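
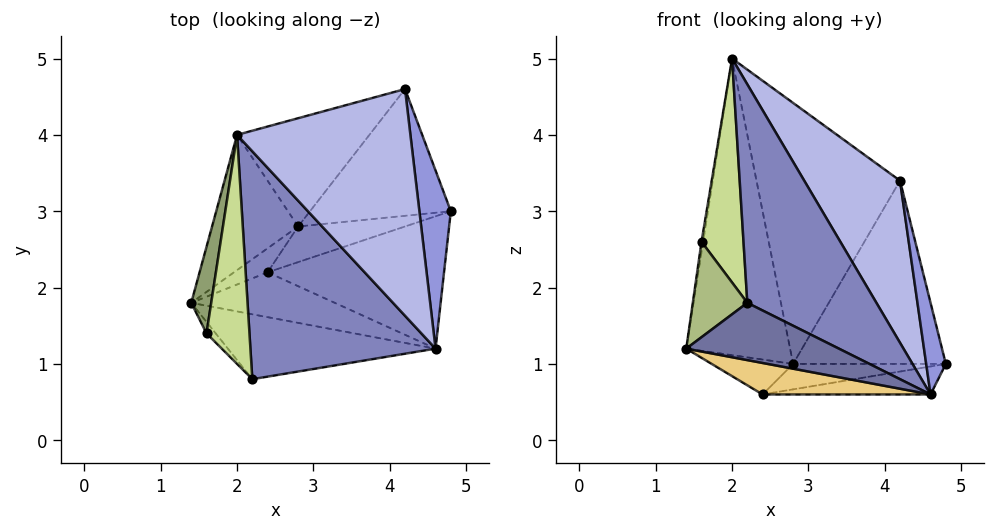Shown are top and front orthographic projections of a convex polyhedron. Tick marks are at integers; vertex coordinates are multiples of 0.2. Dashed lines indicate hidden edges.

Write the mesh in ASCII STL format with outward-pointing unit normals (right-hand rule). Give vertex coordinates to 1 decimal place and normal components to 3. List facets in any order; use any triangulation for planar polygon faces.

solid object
 facet normal -0.256 -0.640 -0.725
  outer loop
   vertex 4.6 1.2 0.6
   vertex 2.2 0.8 1.8
   vertex 1.4 1.8 1.2
  endloop
 endfacet
 facet normal 0.430 -0.625 0.652
  outer loop
   vertex 4.6 1.2 0.6
   vertex 2.0 4.0 5.0
   vertex 2.2 0.8 1.8
  endloop
 endfacet
 facet normal 0.919 -0.180 0.350
  outer loop
   vertex 4.2 4.6 3.4
   vertex 4.6 1.2 0.6
   vertex 4.8 3.0 1.0
  endloop
 endfacet
 facet normal 0.600 -0.465 0.651
  outer loop
   vertex 4.2 4.6 3.4
   vertex 2.0 4.0 5.0
   vertex 4.6 1.2 0.6
  endloop
 endfacet
 facet normal -0.989 0.017 0.146
  outer loop
   vertex 1.6 1.4 2.6
   vertex 2.0 4.0 5.0
   vertex 1.4 1.8 1.2
  endloop
 endfacet
 facet normal -0.755 -0.651 -0.078
  outer loop
   vertex 1.6 1.4 2.6
   vertex 1.4 1.8 1.2
   vertex 2.2 0.8 1.8
  endloop
 endfacet
 facet normal 0.246 -0.678 0.693
  outer loop
   vertex 1.6 1.4 2.6
   vertex 2.2 0.8 1.8
   vertex 2.0 4.0 5.0
  endloop
 endfacet
 facet normal -0.578 0.742 -0.338
  outer loop
   vertex 2.8 2.8 1.0
   vertex 1.4 1.8 1.2
   vertex 2.0 4.0 5.0
  endloop
 endfacet
 facet normal -0.469 0.816 -0.339
  outer loop
   vertex 2.8 2.8 1.0
   vertex 2.0 4.0 5.0
   vertex 4.2 4.6 3.4
  endloop
 endfacet
 facet normal -0.082 0.820 -0.567
  outer loop
   vertex 2.8 2.8 1.0
   vertex 4.2 4.6 3.4
   vertex 4.8 3.0 1.0
  endloop
 endfacet
 facet normal -0.253 -0.556 -0.792
  outer loop
   vertex 2.4 2.2 0.6
   vertex 4.6 1.2 0.6
   vertex 1.4 1.8 1.2
  endloop
 endfacet
 facet normal -0.556 0.685 -0.471
  outer loop
   vertex 2.4 2.2 0.6
   vertex 1.4 1.8 1.2
   vertex 2.8 2.8 1.0
  endloop
 endfacet
 facet normal 0.094 0.206 -0.974
  outer loop
   vertex 2.4 2.2 0.6
   vertex 4.8 3.0 1.0
   vertex 4.6 1.2 0.6
  endloop
 endfacet
 facet normal -0.058 0.580 -0.812
  outer loop
   vertex 2.4 2.2 0.6
   vertex 2.8 2.8 1.0
   vertex 4.8 3.0 1.0
  endloop
 endfacet
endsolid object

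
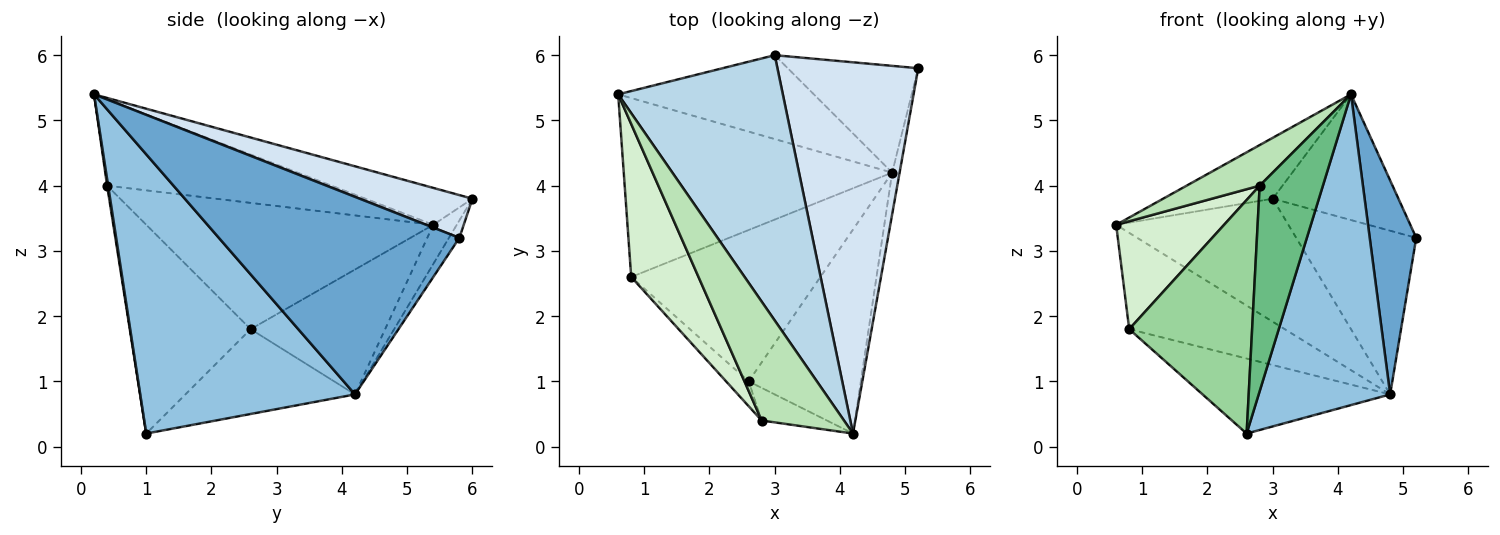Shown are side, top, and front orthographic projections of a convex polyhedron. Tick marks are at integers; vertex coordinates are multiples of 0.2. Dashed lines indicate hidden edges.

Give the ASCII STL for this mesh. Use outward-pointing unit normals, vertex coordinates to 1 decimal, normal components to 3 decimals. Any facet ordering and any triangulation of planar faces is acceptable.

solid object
 facet normal 0.981 -0.190 -0.037
  outer loop
   vertex 4.8 4.2 0.8
   vertex 5.2 5.8 3.2
   vertex 4.2 0.2 5.4
  endloop
 endfacet
 facet normal 0.807 -0.494 -0.324
  outer loop
   vertex 4.8 4.2 0.8
   vertex 4.2 0.2 5.4
   vertex 2.6 1.0 0.2
  endloop
 endfacet
 facet normal -0.213 0.219 0.952
  outer loop
   vertex 3.0 6.0 3.8
   vertex 0.6 5.4 3.4
   vertex 4.2 0.2 5.4
  endloop
 endfacet
 facet normal 0.276 0.308 0.910
  outer loop
   vertex 3.0 6.0 3.8
   vertex 4.2 0.2 5.4
   vertex 5.2 5.8 3.2
  endloop
 endfacet
 facet normal -0.112 0.821 -0.560
  outer loop
   vertex 3.0 6.0 3.8
   vertex 4.8 4.2 0.8
   vertex 0.6 5.4 3.4
  endloop
 endfacet
 facet normal -0.073 0.835 -0.545
  outer loop
   vertex 3.0 6.0 3.8
   vertex 5.2 5.8 3.2
   vertex 4.8 4.2 0.8
  endloop
 endfacet
 facet normal -0.379 0.439 -0.815
  outer loop
   vertex 0.8 2.6 1.8
   vertex 0.6 5.4 3.4
   vertex 4.8 4.2 0.8
  endloop
 endfacet
 facet normal -0.373 0.412 -0.831
  outer loop
   vertex 0.8 2.6 1.8
   vertex 4.8 4.2 0.8
   vertex 2.6 1.0 0.2
  endloop
 endfacet
 facet normal 0.016 -0.988 -0.157
  outer loop
   vertex 2.8 0.4 4.0
   vertex 2.6 1.0 0.2
   vertex 4.2 0.2 5.4
  endloop
 endfacet
 facet normal -0.699 -0.711 -0.075
  outer loop
   vertex 2.8 0.4 4.0
   vertex 0.8 2.6 1.8
   vertex 2.6 1.0 0.2
  endloop
 endfacet
 facet normal -0.704 -0.229 0.672
  outer loop
   vertex 2.8 0.4 4.0
   vertex 4.2 0.2 5.4
   vertex 0.6 5.4 3.4
  endloop
 endfacet
 facet normal -0.838 -0.315 0.446
  outer loop
   vertex 2.8 0.4 4.0
   vertex 0.6 5.4 3.4
   vertex 0.8 2.6 1.8
  endloop
 endfacet
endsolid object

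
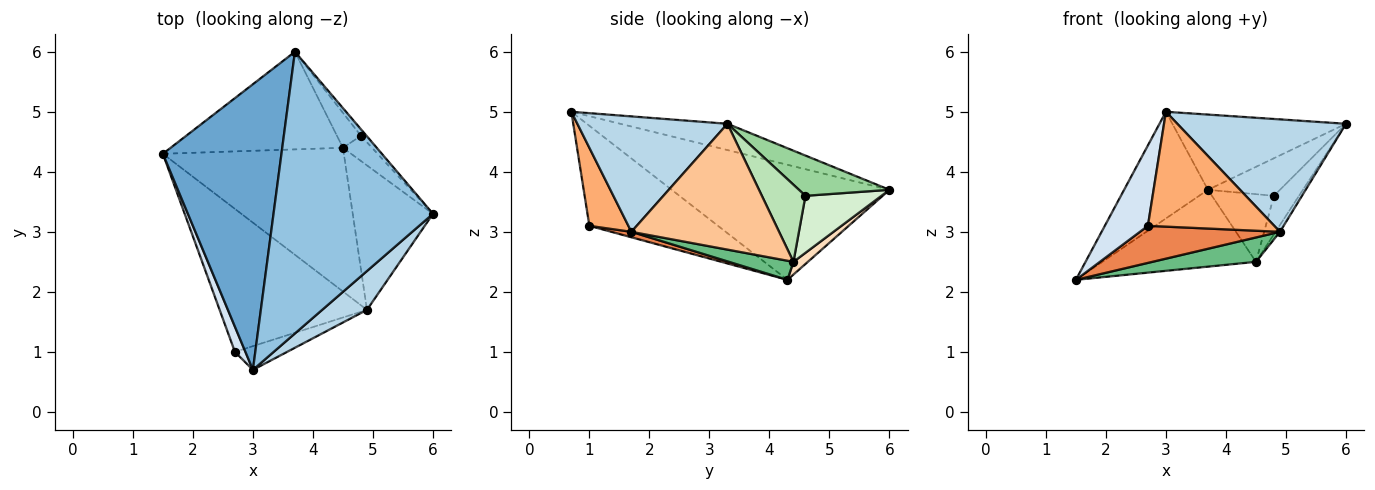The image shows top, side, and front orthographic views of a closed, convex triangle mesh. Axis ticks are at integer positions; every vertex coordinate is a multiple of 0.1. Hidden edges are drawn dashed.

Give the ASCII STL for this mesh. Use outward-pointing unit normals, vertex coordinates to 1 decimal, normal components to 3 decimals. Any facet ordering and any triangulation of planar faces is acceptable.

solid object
 facet normal -0.673 0.259 0.693
  outer loop
   vertex 3.7 6.0 3.7
   vertex 1.5 4.3 2.2
   vertex 3.0 0.7 5.0
  endloop
 endfacet
 facet normal -0.157 0.255 0.954
  outer loop
   vertex 3.7 6.0 3.7
   vertex 3.0 0.7 5.0
   vertex 6.0 3.3 4.8
  endloop
 endfacet
 facet normal 0.644 -0.723 0.250
  outer loop
   vertex 4.9 1.7 3.0
   vertex 6.0 3.3 4.8
   vertex 3.0 0.7 5.0
  endloop
 endfacet
 facet normal -0.944 -0.316 0.099
  outer loop
   vertex 2.7 1.0 3.1
   vertex 3.0 0.7 5.0
   vertex 1.5 4.3 2.2
  endloop
 endfacet
 facet normal 0.036 -0.251 -0.967
  outer loop
   vertex 2.7 1.0 3.1
   vertex 1.5 4.3 2.2
   vertex 4.9 1.7 3.0
  endloop
 endfacet
 facet normal 0.289 -0.937 -0.194
  outer loop
   vertex 2.7 1.0 3.1
   vertex 4.9 1.7 3.0
   vertex 3.0 0.7 5.0
  endloop
 endfacet
 facet normal 0.843 0.025 -0.538
  outer loop
   vertex 4.5 4.4 2.5
   vertex 6.0 3.3 4.8
   vertex 4.9 1.7 3.0
  endloop
 endfacet
 facet normal 0.058 0.617 -0.785
  outer loop
   vertex 4.5 4.4 2.5
   vertex 1.5 4.3 2.2
   vertex 3.7 6.0 3.7
  endloop
 endfacet
 facet normal 0.104 -0.166 -0.981
  outer loop
   vertex 4.5 4.4 2.5
   vertex 4.9 1.7 3.0
   vertex 1.5 4.3 2.2
  endloop
 endfacet
 facet normal 0.778 0.619 -0.107
  outer loop
   vertex 4.8 4.6 3.6
   vertex 3.7 6.0 3.7
   vertex 6.0 3.3 4.8
  endloop
 endfacet
 facet normal 0.824 0.474 -0.311
  outer loop
   vertex 4.8 4.6 3.6
   vertex 6.0 3.3 4.8
   vertex 4.5 4.4 2.5
  endloop
 endfacet
 facet normal 0.737 0.601 -0.310
  outer loop
   vertex 4.8 4.6 3.6
   vertex 4.5 4.4 2.5
   vertex 3.7 6.0 3.7
  endloop
 endfacet
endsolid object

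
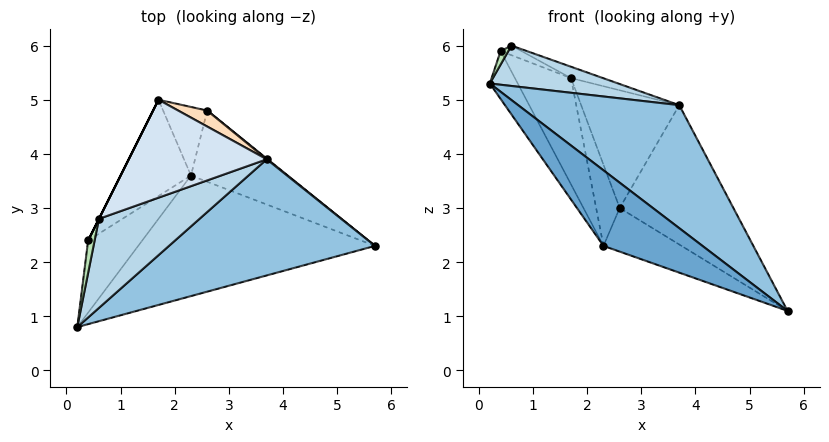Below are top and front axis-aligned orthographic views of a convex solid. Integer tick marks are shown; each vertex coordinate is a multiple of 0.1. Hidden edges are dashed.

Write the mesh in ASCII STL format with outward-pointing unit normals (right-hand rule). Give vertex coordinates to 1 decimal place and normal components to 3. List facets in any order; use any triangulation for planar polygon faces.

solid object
 facet normal -0.449 -0.475 -0.757
  outer loop
   vertex 2.3 3.6 2.3
   vertex 5.7 2.3 1.1
   vertex 0.2 0.8 5.3
  endloop
 endfacet
 facet normal 0.586 -0.589 0.556
  outer loop
   vertex 3.7 3.9 4.9
   vertex 0.2 0.8 5.3
   vertex 5.7 2.3 1.1
  endloop
 endfacet
 facet normal 0.425 -0.374 0.824
  outer loop
   vertex 3.7 3.9 4.9
   vertex 0.6 2.8 6.0
   vertex 0.2 0.8 5.3
  endloop
 endfacet
 facet normal 0.298 0.110 0.948
  outer loop
   vertex 3.7 3.9 4.9
   vertex 1.7 5.0 5.4
   vertex 0.6 2.8 6.0
  endloop
 endfacet
 facet normal -0.101 0.520 -0.848
  outer loop
   vertex 2.6 4.8 3.0
   vertex 5.7 2.3 1.1
   vertex 2.3 3.6 2.3
  endloop
 endfacet
 facet normal -0.840 0.414 -0.350
  outer loop
   vertex 2.6 4.8 3.0
   vertex 2.3 3.6 2.3
   vertex 1.7 5.0 5.4
  endloop
 endfacet
 facet normal 0.629 0.777 0.004
  outer loop
   vertex 2.6 4.8 3.0
   vertex 3.7 3.9 4.9
   vertex 5.7 2.3 1.1
  endloop
 endfacet
 facet normal 0.501 0.858 0.116
  outer loop
   vertex 2.6 4.8 3.0
   vertex 1.7 5.0 5.4
   vertex 3.7 3.9 4.9
  endloop
 endfacet
 facet normal -0.894 0.447 0.000
  outer loop
   vertex 0.4 2.4 5.9
   vertex 0.6 2.8 6.0
   vertex 1.7 5.0 5.4
  endloop
 endfacet
 facet normal -0.867 0.369 -0.335
  outer loop
   vertex 0.4 2.4 5.9
   vertex 1.7 5.0 5.4
   vertex 2.3 3.6 2.3
  endloop
 endfacet
 facet normal 0.294 -0.368 0.882
  outer loop
   vertex 0.4 2.4 5.9
   vertex 0.2 0.8 5.3
   vertex 0.6 2.8 6.0
  endloop
 endfacet
 facet normal -0.888 0.255 -0.384
  outer loop
   vertex 0.4 2.4 5.9
   vertex 2.3 3.6 2.3
   vertex 0.2 0.8 5.3
  endloop
 endfacet
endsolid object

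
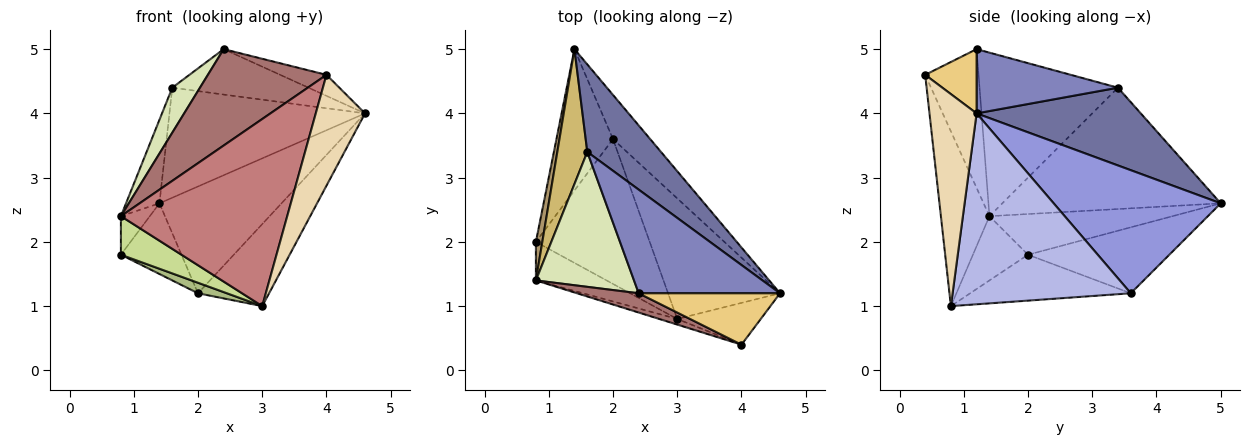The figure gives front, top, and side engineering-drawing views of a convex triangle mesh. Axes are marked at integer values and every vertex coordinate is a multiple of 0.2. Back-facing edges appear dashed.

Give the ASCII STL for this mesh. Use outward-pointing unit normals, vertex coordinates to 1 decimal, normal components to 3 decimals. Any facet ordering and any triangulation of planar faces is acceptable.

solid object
 facet normal 0.549 0.654 0.520
  outer loop
   vertex 1.6 3.4 4.4
   vertex 4.6 1.2 4.0
   vertex 1.4 5.0 2.6
  endloop
 endfacet
 facet normal 0.384 0.370 0.846
  outer loop
   vertex 1.6 3.4 4.4
   vertex 2.4 1.2 5.0
   vertex 4.6 1.2 4.0
  endloop
 endfacet
 facet normal 0.784 0.573 -0.237
  outer loop
   vertex 2.0 3.6 1.2
   vertex 1.4 5.0 2.6
   vertex 4.6 1.2 4.0
  endloop
 endfacet
 facet normal 0.816 0.325 -0.478
  outer loop
   vertex 2.0 3.6 1.2
   vertex 4.6 1.2 4.0
   vertex 3.0 0.8 1.0
  endloop
 endfacet
 facet normal -0.722 0.309 -0.619
  outer loop
   vertex 2.0 3.6 1.2
   vertex 0.8 2.0 1.8
   vertex 1.4 5.0 2.6
  endloop
 endfacet
 facet normal -0.373 -0.067 -0.925
  outer loop
   vertex 2.0 3.6 1.2
   vertex 3.0 0.8 1.0
   vertex 0.8 2.0 1.8
  endloop
 endfacet
 facet normal -0.541 -0.595 -0.595
  outer loop
   vertex 0.8 1.4 2.4
   vertex 0.8 2.0 1.8
   vertex 3.0 0.8 1.0
  endloop
 endfacet
 facet normal -0.845 -0.169 0.507
  outer loop
   vertex 0.8 1.4 2.4
   vertex 2.4 1.2 5.0
   vertex 1.6 3.4 4.4
  endloop
 endfacet
 facet normal -0.976 0.154 0.154
  outer loop
   vertex 0.8 1.4 2.4
   vertex 1.4 5.0 2.6
   vertex 0.8 2.0 1.8
  endloop
 endfacet
 facet normal -0.960 0.147 0.237
  outer loop
   vertex 0.8 1.4 2.4
   vertex 1.6 3.4 4.4
   vertex 1.4 5.0 2.6
  endloop
 endfacet
 facet normal 0.388 0.349 0.853
  outer loop
   vertex 4.0 0.4 4.6
   vertex 4.6 1.2 4.0
   vertex 2.4 1.2 5.0
  endloop
 endfacet
 facet normal 0.667 -0.697 -0.263
  outer loop
   vertex 4.0 0.4 4.6
   vertex 3.0 0.8 1.0
   vertex 4.6 1.2 4.0
  endloop
 endfacet
 facet normal -0.404 -0.897 0.179
  outer loop
   vertex 4.0 0.4 4.6
   vertex 2.4 1.2 5.0
   vertex 0.8 1.4 2.4
  endloop
 endfacet
 facet normal -0.280 -0.960 -0.029
  outer loop
   vertex 4.0 0.4 4.6
   vertex 0.8 1.4 2.4
   vertex 3.0 0.8 1.0
  endloop
 endfacet
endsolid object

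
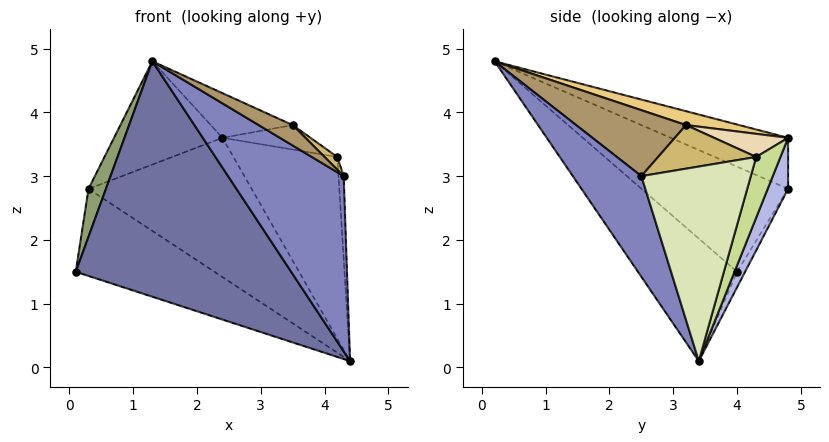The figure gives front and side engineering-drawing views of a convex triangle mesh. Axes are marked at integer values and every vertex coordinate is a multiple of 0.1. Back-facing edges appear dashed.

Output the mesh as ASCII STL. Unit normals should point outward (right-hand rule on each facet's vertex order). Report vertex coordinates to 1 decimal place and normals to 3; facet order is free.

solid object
 facet normal -0.312 -0.677 -0.667
  outer loop
   vertex 1.3 0.2 4.8
   vertex 0.1 4.0 1.5
   vertex 4.4 3.4 0.1
  endloop
 endfacet
 facet normal 0.495 -0.835 -0.242
  outer loop
   vertex 4.3 2.5 3.0
   vertex 1.3 0.2 4.8
   vertex 4.4 3.4 0.1
  endloop
 endfacet
 facet normal -0.049 0.854 -0.518
  outer loop
   vertex 0.3 4.8 2.8
   vertex 4.4 3.4 0.1
   vertex 0.1 4.0 1.5
  endloop
 endfacet
 facet normal 0.118 0.943 -0.310
  outer loop
   vertex 0.3 4.8 2.8
   vertex 2.4 4.8 3.6
   vertex 4.4 3.4 0.1
  endloop
 endfacet
 facet normal -0.969 -0.115 0.220
  outer loop
   vertex 0.3 4.8 2.8
   vertex 0.1 4.0 1.5
   vertex 1.3 0.2 4.8
  endloop
 endfacet
 facet normal -0.338 0.312 0.888
  outer loop
   vertex 0.3 4.8 2.8
   vertex 1.3 0.2 4.8
   vertex 2.4 4.8 3.6
  endloop
 endfacet
 facet normal 0.220 0.943 -0.251
  outer loop
   vertex 4.2 4.3 3.3
   vertex 4.4 3.4 0.1
   vertex 2.4 4.8 3.6
  endloop
 endfacet
 facet normal 0.998 0.047 0.049
  outer loop
   vertex 4.2 4.3 3.3
   vertex 4.3 2.5 3.0
   vertex 4.4 3.4 0.1
  endloop
 endfacet
 facet normal 0.607 -0.188 0.772
  outer loop
   vertex 3.5 3.2 3.8
   vertex 1.3 0.2 4.8
   vertex 4.3 2.5 3.0
  endloop
 endfacet
 facet normal 0.666 -0.087 0.741
  outer loop
   vertex 3.5 3.2 3.8
   vertex 4.3 2.5 3.0
   vertex 4.2 4.3 3.3
  endloop
 endfacet
 facet normal 0.142 0.218 0.966
  outer loop
   vertex 3.5 3.2 3.8
   vertex 2.4 4.8 3.6
   vertex 1.3 0.2 4.8
  endloop
 endfacet
 facet normal 0.232 0.276 0.933
  outer loop
   vertex 3.5 3.2 3.8
   vertex 4.2 4.3 3.3
   vertex 2.4 4.8 3.6
  endloop
 endfacet
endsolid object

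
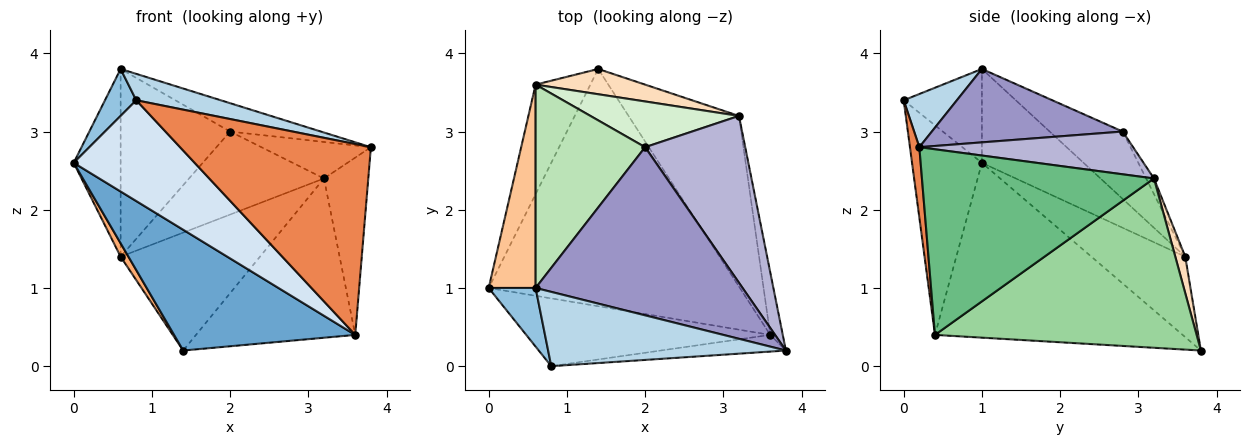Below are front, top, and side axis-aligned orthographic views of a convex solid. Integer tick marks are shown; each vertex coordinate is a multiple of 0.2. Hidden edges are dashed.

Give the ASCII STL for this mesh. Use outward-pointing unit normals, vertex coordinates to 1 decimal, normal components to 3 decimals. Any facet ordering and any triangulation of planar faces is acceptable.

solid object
 facet normal -0.527 -0.386 -0.757
  outer loop
   vertex 3.6 0.4 0.4
   vertex 0.0 1.0 2.6
   vertex 1.4 3.8 0.2
  endloop
 endfacet
 facet normal -0.842 -0.337 0.421
  outer loop
   vertex 0.8 0.0 3.4
   vertex 0.6 1.0 3.8
   vertex 0.0 1.0 2.6
  endloop
 endfacet
 facet normal 0.206 -0.328 0.922
  outer loop
   vertex 0.8 0.0 3.4
   vertex 3.8 0.2 2.8
   vertex 0.6 1.0 3.8
  endloop
 endfacet
 facet normal -0.432 -0.748 -0.503
  outer loop
   vertex 0.8 0.0 3.4
   vertex 0.0 1.0 2.6
   vertex 3.6 0.4 0.4
  endloop
 endfacet
 facet normal 0.049 -0.995 -0.087
  outer loop
   vertex 0.8 0.0 3.4
   vertex 3.6 0.4 0.4
   vertex 3.8 0.2 2.8
  endloop
 endfacet
 facet normal -0.825 -0.069 -0.561
  outer loop
   vertex 0.6 3.6 1.4
   vertex 1.4 3.8 0.2
   vertex 0.0 1.0 2.6
  endloop
 endfacet
 facet normal -0.827 0.382 0.413
  outer loop
   vertex 0.6 3.6 1.4
   vertex 0.0 1.0 2.6
   vertex 0.6 1.0 3.8
  endloop
 endfacet
 facet normal 0.070 0.975 0.209
  outer loop
   vertex 3.2 3.2 2.4
   vertex 1.4 3.8 0.2
   vertex 0.6 3.6 1.4
  endloop
 endfacet
 facet normal 0.980 0.187 -0.066
  outer loop
   vertex 3.2 3.2 2.4
   vertex 3.8 0.2 2.8
   vertex 3.6 0.4 0.4
  endloop
 endfacet
 facet normal 0.746 0.454 -0.487
  outer loop
   vertex 3.2 3.2 2.4
   vertex 3.6 0.4 0.4
   vertex 1.4 3.8 0.2
  endloop
 endfacet
 facet normal -0.412 0.618 0.670
  outer loop
   vertex 2.0 2.8 3.0
   vertex 0.6 3.6 1.4
   vertex 0.6 1.0 3.8
  endloop
 endfacet
 facet normal -0.051 0.875 0.482
  outer loop
   vertex 2.0 2.8 3.0
   vertex 3.2 3.2 2.4
   vertex 0.6 3.6 1.4
  endloop
 endfacet
 facet normal 0.330 0.157 0.931
  outer loop
   vertex 2.0 2.8 3.0
   vertex 0.6 1.0 3.8
   vertex 3.8 0.2 2.8
  endloop
 endfacet
 facet normal 0.385 0.197 0.902
  outer loop
   vertex 2.0 2.8 3.0
   vertex 3.8 0.2 2.8
   vertex 3.2 3.2 2.4
  endloop
 endfacet
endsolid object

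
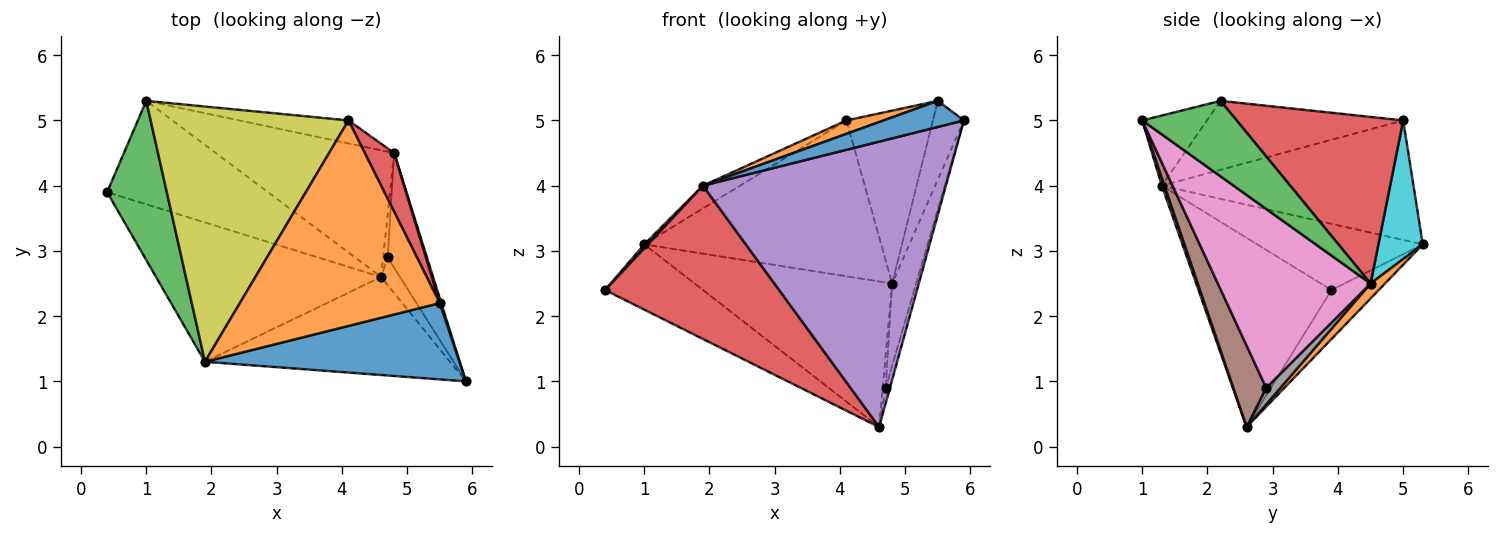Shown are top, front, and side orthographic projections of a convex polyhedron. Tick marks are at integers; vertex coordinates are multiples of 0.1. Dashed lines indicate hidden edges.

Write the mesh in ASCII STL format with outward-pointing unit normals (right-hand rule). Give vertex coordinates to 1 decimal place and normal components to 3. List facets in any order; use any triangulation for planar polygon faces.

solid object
 facet normal -0.250 0.517 -0.819
  outer loop
   vertex 4.6 2.6 0.3
   vertex 0.4 3.9 2.4
   vertex 1.0 5.3 3.1
  endloop
 endfacet
 facet normal 0.055 0.753 -0.655
  outer loop
   vertex 4.8 4.5 2.5
   vertex 4.6 2.6 0.3
   vertex 1.0 5.3 3.1
  endloop
 endfacet
 facet normal -0.743 -0.016 0.669
  outer loop
   vertex 1.9 1.3 4.0
   vertex 1.0 5.3 3.1
   vertex 0.4 3.9 2.4
  endloop
 endfacet
 facet normal -0.492 -0.644 -0.585
  outer loop
   vertex 1.9 1.3 4.0
   vertex 0.4 3.9 2.4
   vertex 4.6 2.6 0.3
  endloop
 endfacet
 facet normal 0.010 -0.946 -0.325
  outer loop
   vertex 1.9 1.3 4.0
   vertex 4.6 2.6 0.3
   vertex 5.9 1.0 5.0
  endloop
 endfacet
 facet normal 0.966 0.126 -0.224
  outer loop
   vertex 4.7 2.9 0.9
   vertex 5.9 1.0 5.0
   vertex 4.6 2.6 0.3
  endloop
 endfacet
 facet normal 0.965 0.152 -0.212
  outer loop
   vertex 4.7 2.9 0.9
   vertex 4.8 4.5 2.5
   vertex 5.9 1.0 5.0
  endloop
 endfacet
 facet normal 0.946 0.197 -0.256
  outer loop
   vertex 4.7 2.9 0.9
   vertex 4.6 2.6 0.3
   vertex 4.8 4.5 2.5
  endloop
 endfacet
 facet normal -0.516 0.076 0.853
  outer loop
   vertex 4.1 5.0 5.0
   vertex 1.0 5.3 3.1
   vertex 1.9 1.3 4.0
  endloop
 endfacet
 facet normal 0.182 0.973 -0.144
  outer loop
   vertex 4.1 5.0 5.0
   vertex 4.8 4.5 2.5
   vertex 1.0 5.3 3.1
  endloop
 endfacet
 facet normal -0.252 -0.313 0.916
  outer loop
   vertex 5.5 2.2 5.3
   vertex 1.9 1.3 4.0
   vertex 5.9 1.0 5.0
  endloop
 endfacet
 facet normal -0.325 -0.062 0.944
  outer loop
   vertex 5.5 2.2 5.3
   vertex 4.1 5.0 5.0
   vertex 1.9 1.3 4.0
  endloop
 endfacet
 facet normal 0.950 0.312 0.019
  outer loop
   vertex 5.5 2.2 5.3
   vertex 5.9 1.0 5.0
   vertex 4.8 4.5 2.5
  endloop
 endfacet
 facet normal 0.877 0.455 0.155
  outer loop
   vertex 5.5 2.2 5.3
   vertex 4.8 4.5 2.5
   vertex 4.1 5.0 5.0
  endloop
 endfacet
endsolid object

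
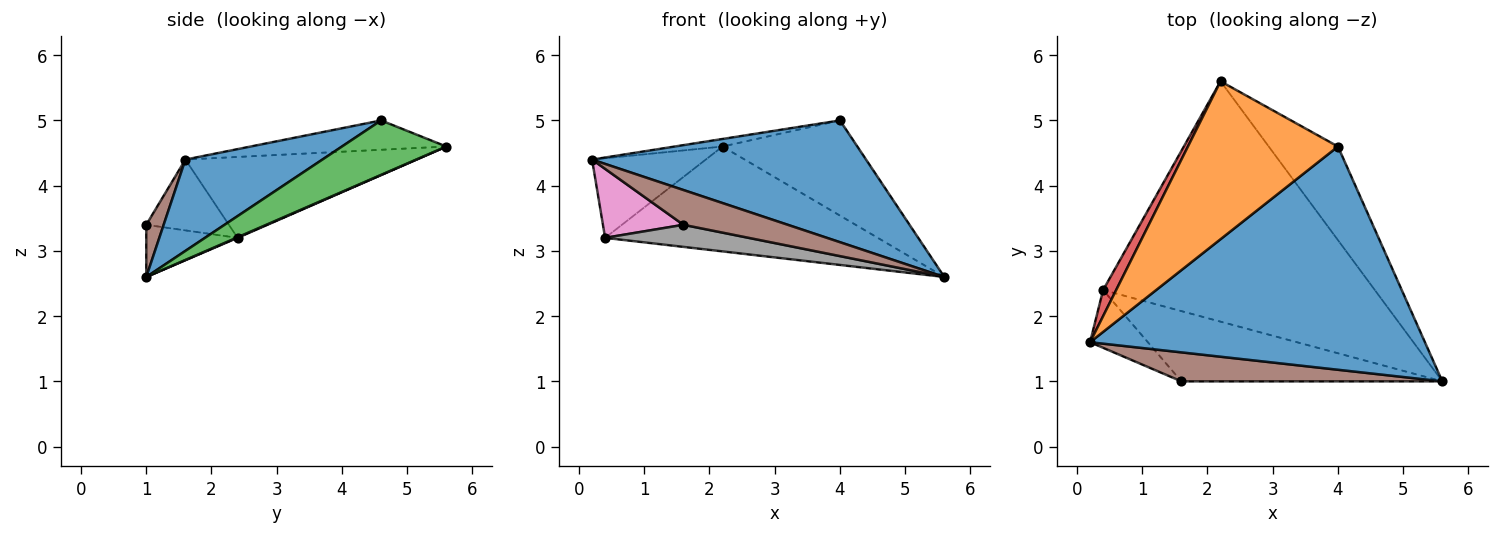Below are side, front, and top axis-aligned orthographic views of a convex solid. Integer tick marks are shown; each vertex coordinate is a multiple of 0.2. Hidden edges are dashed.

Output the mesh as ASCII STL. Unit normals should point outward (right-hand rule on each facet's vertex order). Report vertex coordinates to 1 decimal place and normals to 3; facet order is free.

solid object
 facet normal 0.233 -0.466 0.854
  outer loop
   vertex 4.0 4.6 5.0
   vertex 0.2 1.6 4.4
   vertex 5.6 1.0 2.6
  endloop
 endfacet
 facet normal -0.192 0.047 0.980
  outer loop
   vertex 4.0 4.6 5.0
   vertex 2.2 5.6 4.6
   vertex 0.2 1.6 4.4
  endloop
 endfacet
 facet normal 0.483 0.624 -0.614
  outer loop
   vertex 4.0 4.6 5.0
   vertex 5.6 1.0 2.6
   vertex 2.2 5.6 4.6
  endloop
 endfacet
 facet normal -0.888 0.437 0.143
  outer loop
   vertex 0.4 2.4 3.2
   vertex 0.2 1.6 4.4
   vertex 2.2 5.6 4.6
  endloop
 endfacet
 facet normal 0.002 0.400 -0.917
  outer loop
   vertex 0.4 2.4 3.2
   vertex 2.2 5.6 4.6
   vertex 5.6 1.0 2.6
  endloop
 endfacet
 facet normal 0.127 -0.762 0.635
  outer loop
   vertex 1.6 1.0 3.4
   vertex 5.6 1.0 2.6
   vertex 0.2 1.6 4.4
  endloop
 endfacet
 facet normal -0.619 -0.602 -0.505
  outer loop
   vertex 1.6 1.0 3.4
   vertex 0.2 1.6 4.4
   vertex 0.4 2.4 3.2
  endloop
 endfacet
 facet normal -0.187 -0.295 -0.937
  outer loop
   vertex 1.6 1.0 3.4
   vertex 0.4 2.4 3.2
   vertex 5.6 1.0 2.6
  endloop
 endfacet
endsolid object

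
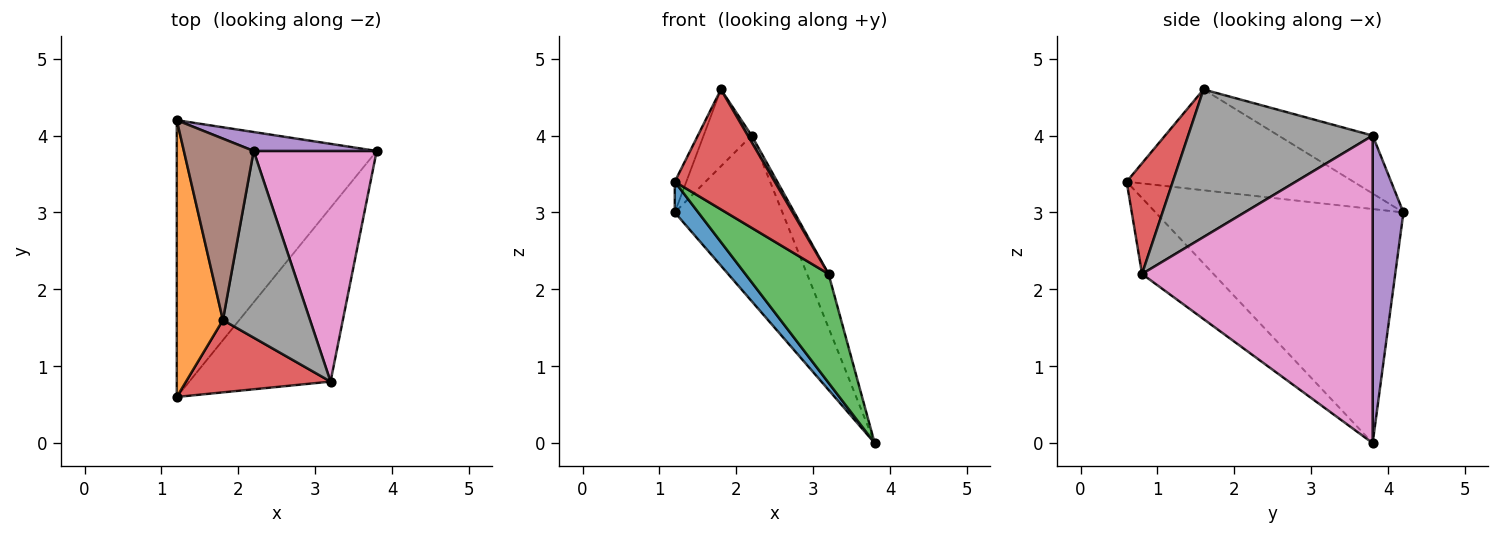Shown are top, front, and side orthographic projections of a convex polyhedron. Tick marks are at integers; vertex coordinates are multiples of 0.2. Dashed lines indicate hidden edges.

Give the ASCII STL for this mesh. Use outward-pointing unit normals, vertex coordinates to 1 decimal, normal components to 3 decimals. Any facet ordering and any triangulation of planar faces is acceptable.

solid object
 facet normal -0.758 -0.072 -0.648
  outer loop
   vertex 1.2 0.6 3.4
   vertex 1.2 4.2 3.0
   vertex 3.8 3.8 0.0
  endloop
 endfacet
 facet normal -0.908 0.046 0.416
  outer loop
   vertex 1.8 1.6 4.6
   vertex 1.2 4.2 3.0
   vertex 1.2 0.6 3.4
  endloop
 endfacet
 facet normal -0.415 -0.483 -0.771
  outer loop
   vertex 3.2 0.8 2.2
   vertex 1.2 0.6 3.4
   vertex 3.8 3.8 0.0
  endloop
 endfacet
 facet normal 0.368 -0.797 0.480
  outer loop
   vertex 3.2 0.8 2.2
   vertex 1.8 1.6 4.6
   vertex 1.2 0.6 3.4
  endloop
 endfacet
 facet normal 0.273 0.956 0.109
  outer loop
   vertex 2.2 3.8 4.0
   vertex 3.8 3.8 0.0
   vertex 1.2 4.2 3.0
  endloop
 endfacet
 facet normal -0.607 0.310 0.731
  outer loop
   vertex 2.2 3.8 4.0
   vertex 1.2 4.2 3.0
   vertex 1.8 1.6 4.6
  endloop
 endfacet
 facet normal 0.925 0.086 0.370
  outer loop
   vertex 2.2 3.8 4.0
   vertex 3.2 0.8 2.2
   vertex 3.8 3.8 0.0
  endloop
 endfacet
 facet normal 0.861 -0.018 0.508
  outer loop
   vertex 2.2 3.8 4.0
   vertex 1.8 1.6 4.6
   vertex 3.2 0.8 2.2
  endloop
 endfacet
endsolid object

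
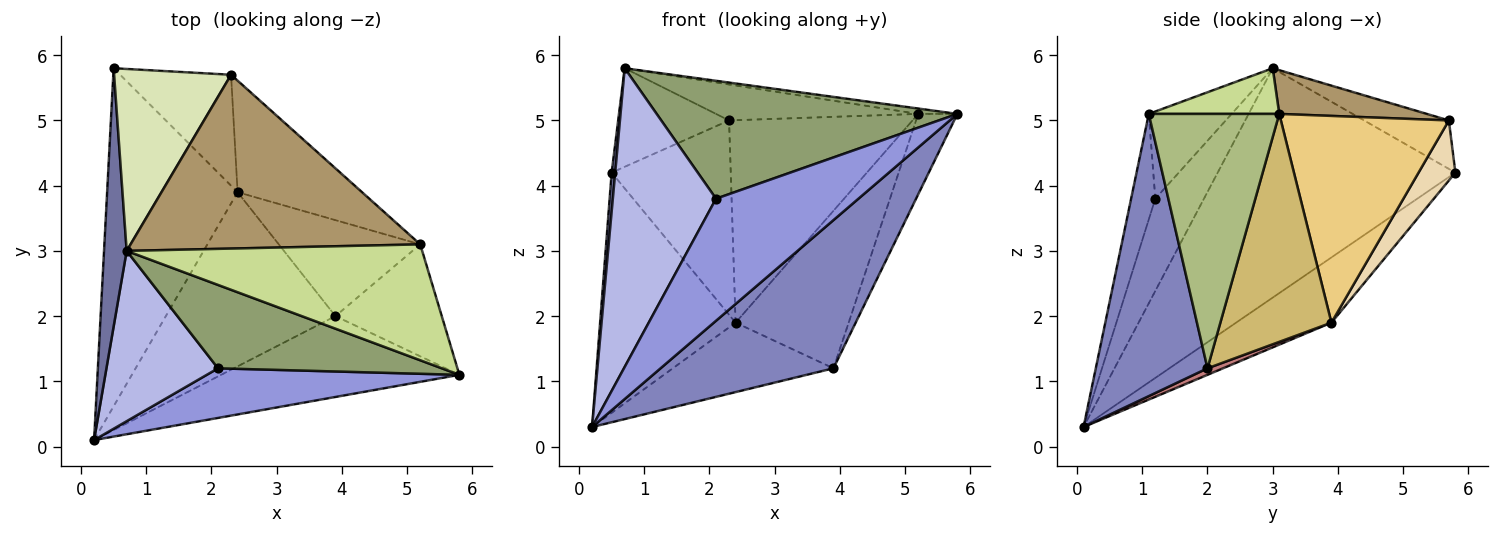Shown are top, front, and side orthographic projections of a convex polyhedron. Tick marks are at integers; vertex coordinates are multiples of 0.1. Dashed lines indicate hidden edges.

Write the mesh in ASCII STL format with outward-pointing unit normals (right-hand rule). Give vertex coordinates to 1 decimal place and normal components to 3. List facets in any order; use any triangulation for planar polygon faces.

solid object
 facet normal -0.995 -0.015 0.098
  outer loop
   vertex 0.7 3.0 5.8
   vertex 0.5 5.8 4.2
   vertex 0.2 0.1 0.3
  endloop
 endfacet
 facet normal 0.493 -0.764 -0.417
  outer loop
   vertex 3.9 2.0 1.2
   vertex 5.8 1.1 5.1
   vertex 0.2 0.1 0.3
  endloop
 endfacet
 facet normal -0.155 -0.915 0.372
  outer loop
   vertex 2.1 1.2 3.8
   vertex 0.2 0.1 0.3
   vertex 5.8 1.1 5.1
  endloop
 endfacet
 facet normal -0.379 -0.804 0.458
  outer loop
   vertex 2.1 1.2 3.8
   vertex 0.7 3.0 5.8
   vertex 0.2 0.1 0.3
  endloop
 endfacet
 facet normal -0.219 -0.797 0.563
  outer loop
   vertex 2.1 1.2 3.8
   vertex 5.8 1.1 5.1
   vertex 0.7 3.0 5.8
  endloop
 endfacet
 facet normal 0.889 0.267 -0.372
  outer loop
   vertex 5.2 3.1 5.1
   vertex 5.8 1.1 5.1
   vertex 3.9 2.0 1.2
  endloop
 endfacet
 facet normal 0.153 0.046 0.987
  outer loop
   vertex 5.2 3.1 5.1
   vertex 0.7 3.0 5.8
   vertex 5.8 1.1 5.1
  endloop
 endfacet
 facet normal -0.342 0.448 0.826
  outer loop
   vertex 2.3 5.7 5.0
   vertex 0.5 5.8 4.2
   vertex 0.7 3.0 5.8
  endloop
 endfacet
 facet normal 0.146 0.200 0.969
  outer loop
   vertex 2.3 5.7 5.0
   vertex 0.7 3.0 5.8
   vertex 5.2 3.1 5.1
  endloop
 endfacet
 facet normal 0.643 0.654 -0.399
  outer loop
   vertex 2.4 3.9 1.9
   vertex 5.2 3.1 5.1
   vertex 3.9 2.0 1.2
  endloop
 endfacet
 facet normal 0.626 0.683 -0.377
  outer loop
   vertex 2.4 3.9 1.9
   vertex 2.3 5.7 5.0
   vertex 5.2 3.1 5.1
  endloop
 endfacet
 facet normal 0.259 0.839 -0.479
  outer loop
   vertex 2.4 3.9 1.9
   vertex 0.5 5.8 4.2
   vertex 2.3 5.7 5.0
  endloop
 endfacet
 facet normal -0.377 0.536 -0.755
  outer loop
   vertex 2.4 3.9 1.9
   vertex 0.2 0.1 0.3
   vertex 0.5 5.8 4.2
  endloop
 endfacet
 facet normal 0.036 0.370 -0.928
  outer loop
   vertex 2.4 3.9 1.9
   vertex 3.9 2.0 1.2
   vertex 0.2 0.1 0.3
  endloop
 endfacet
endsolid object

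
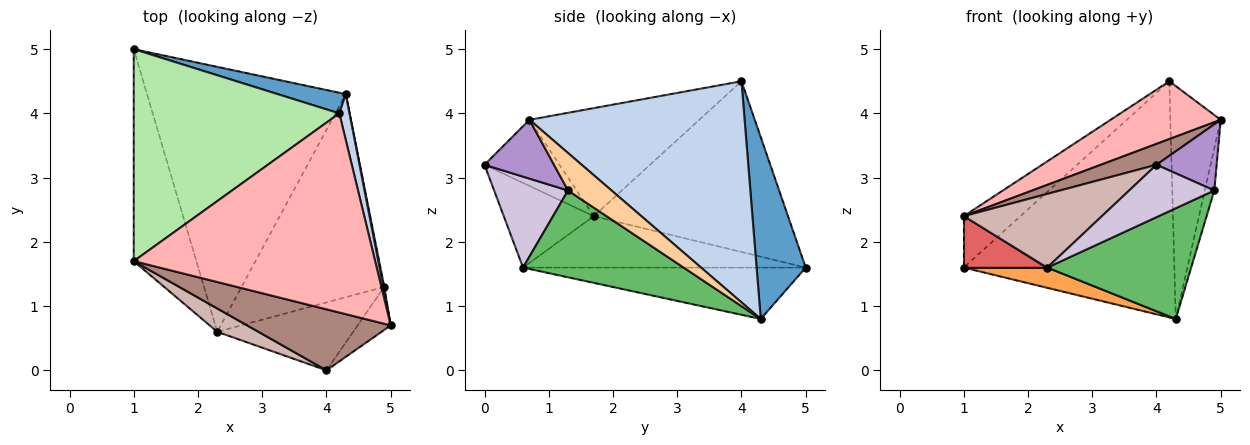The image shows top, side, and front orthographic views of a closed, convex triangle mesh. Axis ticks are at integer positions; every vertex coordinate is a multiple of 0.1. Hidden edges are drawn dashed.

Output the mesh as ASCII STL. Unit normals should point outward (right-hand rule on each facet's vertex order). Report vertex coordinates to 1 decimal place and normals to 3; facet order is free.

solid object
 facet normal 0.226 0.970 0.085
  outer loop
   vertex 4.2 4.0 4.5
   vertex 4.3 4.3 0.8
   vertex 1.0 5.0 1.6
  endloop
 endfacet
 facet normal 0.973 0.228 0.045
  outer loop
   vertex 4.2 4.0 4.5
   vertex 5.0 0.7 3.9
   vertex 4.3 4.3 0.8
  endloop
 endfacet
 facet normal -0.250 -0.074 -0.966
  outer loop
   vertex 2.3 0.6 1.6
   vertex 1.0 5.0 1.6
   vertex 4.3 4.3 0.8
  endloop
 endfacet
 facet normal 0.976 0.214 0.028
  outer loop
   vertex 4.9 1.3 2.8
   vertex 4.3 4.3 0.8
   vertex 5.0 0.7 3.9
  endloop
 endfacet
 facet normal 0.471 -0.422 -0.775
  outer loop
   vertex 4.9 1.3 2.8
   vertex 2.3 0.6 1.6
   vertex 4.3 4.3 0.8
  endloop
 endfacet
 facet normal -0.628 0.183 0.756
  outer loop
   vertex 1.0 1.7 2.4
   vertex 4.2 4.0 4.5
   vertex 1.0 5.0 1.6
  endloop
 endfacet
 facet normal -0.623 -0.184 -0.760
  outer loop
   vertex 1.0 1.7 2.4
   vertex 1.0 5.0 1.6
   vertex 2.3 0.6 1.6
  endloop
 endfacet
 facet normal -0.395 -0.256 0.882
  outer loop
   vertex 1.0 1.7 2.4
   vertex 5.0 0.7 3.9
   vertex 4.2 4.0 4.5
  endloop
 endfacet
 facet normal 0.696 -0.602 -0.392
  outer loop
   vertex 4.0 0.0 3.2
   vertex 4.9 1.3 2.8
   vertex 5.0 0.7 3.9
  endloop
 endfacet
 facet normal 0.468 -0.539 -0.700
  outer loop
   vertex 4.0 0.0 3.2
   vertex 2.3 0.6 1.6
   vertex 4.9 1.3 2.8
  endloop
 endfacet
 facet normal -0.399 -0.297 0.867
  outer loop
   vertex 4.0 0.0 3.2
   vertex 5.0 0.7 3.9
   vertex 1.0 1.7 2.4
  endloop
 endfacet
 facet normal -0.527 -0.810 0.257
  outer loop
   vertex 4.0 0.0 3.2
   vertex 1.0 1.7 2.4
   vertex 2.3 0.6 1.6
  endloop
 endfacet
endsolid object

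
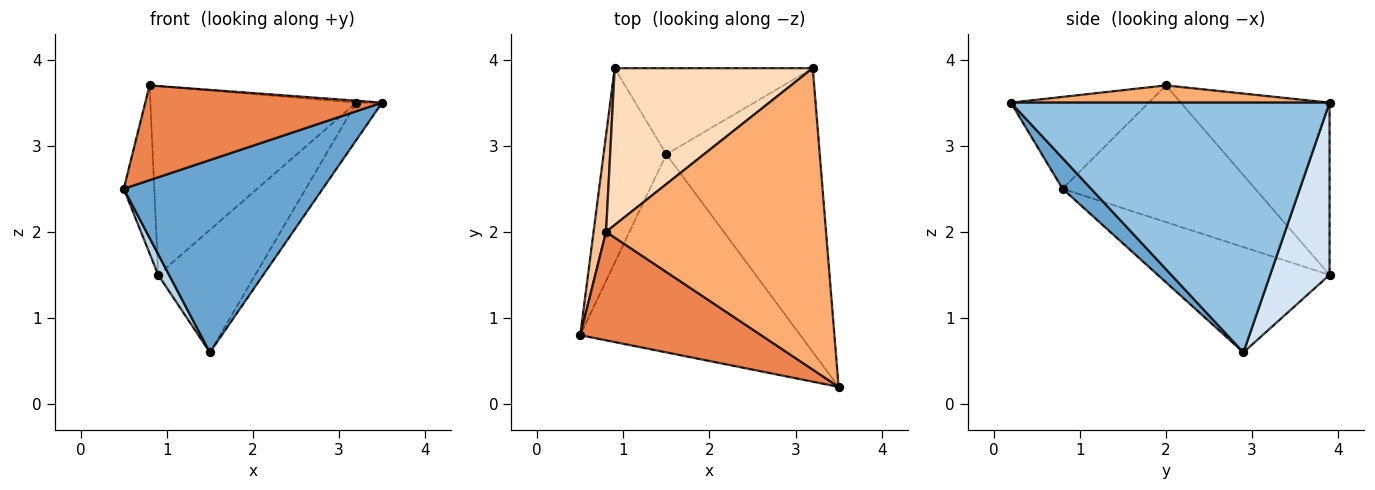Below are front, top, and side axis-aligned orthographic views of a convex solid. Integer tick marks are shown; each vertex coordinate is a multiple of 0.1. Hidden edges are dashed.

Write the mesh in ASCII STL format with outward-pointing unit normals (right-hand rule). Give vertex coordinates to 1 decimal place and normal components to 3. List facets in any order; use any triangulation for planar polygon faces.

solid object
 facet normal 0.099 -0.693 -0.714
  outer loop
   vertex 1.5 2.9 0.6
   vertex 3.5 0.2 3.5
   vertex 0.5 0.8 2.5
  endloop
 endfacet
 facet normal 0.850 0.069 -0.522
  outer loop
   vertex 1.5 2.9 0.6
   vertex 3.2 3.9 3.5
   vertex 3.5 0.2 3.5
  endloop
 endfacet
 facet normal -0.858 -0.054 -0.511
  outer loop
   vertex 0.9 3.9 1.5
   vertex 1.5 2.9 0.6
   vertex 0.5 0.8 2.5
  endloop
 endfacet
 facet normal 0.447 0.732 -0.515
  outer loop
   vertex 0.9 3.9 1.5
   vertex 3.2 3.9 3.5
   vertex 1.5 2.9 0.6
  endloop
 endfacet
 facet normal -0.357 -0.614 0.704
  outer loop
   vertex 0.8 2.0 3.7
   vertex 0.5 0.8 2.5
   vertex 3.5 0.2 3.5
  endloop
 endfacet
 facet normal 0.078 0.006 0.997
  outer loop
   vertex 0.8 2.0 3.7
   vertex 3.5 0.2 3.5
   vertex 3.2 3.9 3.5
  endloop
 endfacet
 facet normal -0.984 0.156 0.090
  outer loop
   vertex 0.8 2.0 3.7
   vertex 0.9 3.9 1.5
   vertex 0.5 0.8 2.5
  endloop
 endfacet
 facet normal -0.486 0.672 0.559
  outer loop
   vertex 0.8 2.0 3.7
   vertex 3.2 3.9 3.5
   vertex 0.9 3.9 1.5
  endloop
 endfacet
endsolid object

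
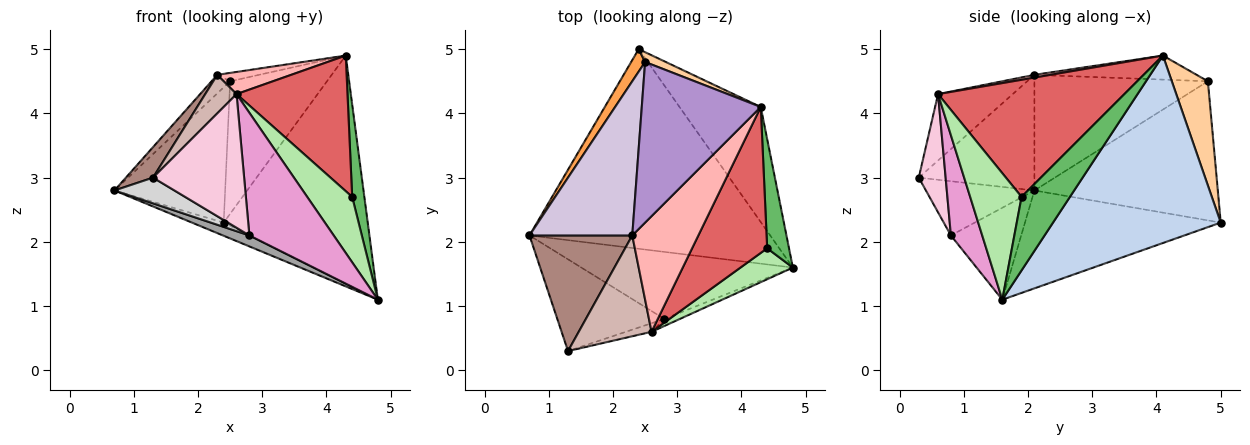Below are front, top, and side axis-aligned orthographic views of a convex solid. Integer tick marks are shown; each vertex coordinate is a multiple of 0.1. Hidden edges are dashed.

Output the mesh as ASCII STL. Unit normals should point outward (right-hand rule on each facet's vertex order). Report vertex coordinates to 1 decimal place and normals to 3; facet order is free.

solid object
 facet normal -0.376 0.061 -0.925
  outer loop
   vertex 2.4 5.0 2.3
   vertex 4.8 1.6 1.1
   vertex 0.7 2.1 2.8
  endloop
 endfacet
 facet normal 0.721 0.619 -0.312
  outer loop
   vertex 4.3 4.1 4.9
   vertex 4.8 1.6 1.1
   vertex 2.4 5.0 2.3
  endloop
 endfacet
 facet normal -0.853 0.515 0.086
  outer loop
   vertex 2.5 4.8 4.5
   vertex 2.4 5.0 2.3
   vertex 0.7 2.1 2.8
  endloop
 endfacet
 facet normal 0.348 0.935 0.069
  outer loop
   vertex 2.5 4.8 4.5
   vertex 4.3 4.1 4.9
   vertex 2.4 5.0 2.3
  endloop
 endfacet
 facet normal 0.932 -0.235 0.277
  outer loop
   vertex 4.4 1.9 2.7
   vertex 4.8 1.6 1.1
   vertex 4.3 4.1 4.9
  endloop
 endfacet
 facet normal 0.719 -0.629 0.298
  outer loop
   vertex 4.4 1.9 2.7
   vertex 2.6 0.6 4.3
   vertex 4.8 1.6 1.1
  endloop
 endfacet
 facet normal 0.753 -0.448 0.482
  outer loop
   vertex 4.4 1.9 2.7
   vertex 4.3 4.1 4.9
   vertex 2.6 0.6 4.3
  endloop
 endfacet
 facet normal 0.041 -0.188 0.981
  outer loop
   vertex 2.3 2.1 4.6
   vertex 2.6 0.6 4.3
   vertex 4.3 4.1 4.9
  endloop
 endfacet
 facet normal -0.198 0.051 0.979
  outer loop
   vertex 2.3 2.1 4.6
   vertex 4.3 4.1 4.9
   vertex 2.5 4.8 4.5
  endloop
 endfacet
 facet normal -0.745 0.080 0.662
  outer loop
   vertex 2.3 2.1 4.6
   vertex 2.5 4.8 4.5
   vertex 0.7 2.1 2.8
  endloop
 endfacet
 facet normal -0.736 -0.173 0.654
  outer loop
   vertex 2.3 2.1 4.6
   vertex 0.7 2.1 2.8
   vertex 1.3 0.3 3.0
  endloop
 endfacet
 facet normal -0.648 -0.272 0.711
  outer loop
   vertex 2.3 2.1 4.6
   vertex 1.3 0.3 3.0
   vertex 2.6 0.6 4.3
  endloop
 endfacet
 facet normal 0.348 -0.936 -0.053
  outer loop
   vertex 2.8 0.8 2.1
   vertex 4.8 1.6 1.1
   vertex 2.6 0.6 4.3
  endloop
 endfacet
 facet normal 0.282 -0.957 -0.061
  outer loop
   vertex 2.8 0.8 2.1
   vertex 2.6 0.6 4.3
   vertex 1.3 0.3 3.0
  endloop
 endfacet
 facet normal -0.394 -0.148 -0.907
  outer loop
   vertex 2.8 0.8 2.1
   vertex 0.7 2.1 2.8
   vertex 4.8 1.6 1.1
  endloop
 endfacet
 facet normal -0.438 -0.242 -0.865
  outer loop
   vertex 2.8 0.8 2.1
   vertex 1.3 0.3 3.0
   vertex 0.7 2.1 2.8
  endloop
 endfacet
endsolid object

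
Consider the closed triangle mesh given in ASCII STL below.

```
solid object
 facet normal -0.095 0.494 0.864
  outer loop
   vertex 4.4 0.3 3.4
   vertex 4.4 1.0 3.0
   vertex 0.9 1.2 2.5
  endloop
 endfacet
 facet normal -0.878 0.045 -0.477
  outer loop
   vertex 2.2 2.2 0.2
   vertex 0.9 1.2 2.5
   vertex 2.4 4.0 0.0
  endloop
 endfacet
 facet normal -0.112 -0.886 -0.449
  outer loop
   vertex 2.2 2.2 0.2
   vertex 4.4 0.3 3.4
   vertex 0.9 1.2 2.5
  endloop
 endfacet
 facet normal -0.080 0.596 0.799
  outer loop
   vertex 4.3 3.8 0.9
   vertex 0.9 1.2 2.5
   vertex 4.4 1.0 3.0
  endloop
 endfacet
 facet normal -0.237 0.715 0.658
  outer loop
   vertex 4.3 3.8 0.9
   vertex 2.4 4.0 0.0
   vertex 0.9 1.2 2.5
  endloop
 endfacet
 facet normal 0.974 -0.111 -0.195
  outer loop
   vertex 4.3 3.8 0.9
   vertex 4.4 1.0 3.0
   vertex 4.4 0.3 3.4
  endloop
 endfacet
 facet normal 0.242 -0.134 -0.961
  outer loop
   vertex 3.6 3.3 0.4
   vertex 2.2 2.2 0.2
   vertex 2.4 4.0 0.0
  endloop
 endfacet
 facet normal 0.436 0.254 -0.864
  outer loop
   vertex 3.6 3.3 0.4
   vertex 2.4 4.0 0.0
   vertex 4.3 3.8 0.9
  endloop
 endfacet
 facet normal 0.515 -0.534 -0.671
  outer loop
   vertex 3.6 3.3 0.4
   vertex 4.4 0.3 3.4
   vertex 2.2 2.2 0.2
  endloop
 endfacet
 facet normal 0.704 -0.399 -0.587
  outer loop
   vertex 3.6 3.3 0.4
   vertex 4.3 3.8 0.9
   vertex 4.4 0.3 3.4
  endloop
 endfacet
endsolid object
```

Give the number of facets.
10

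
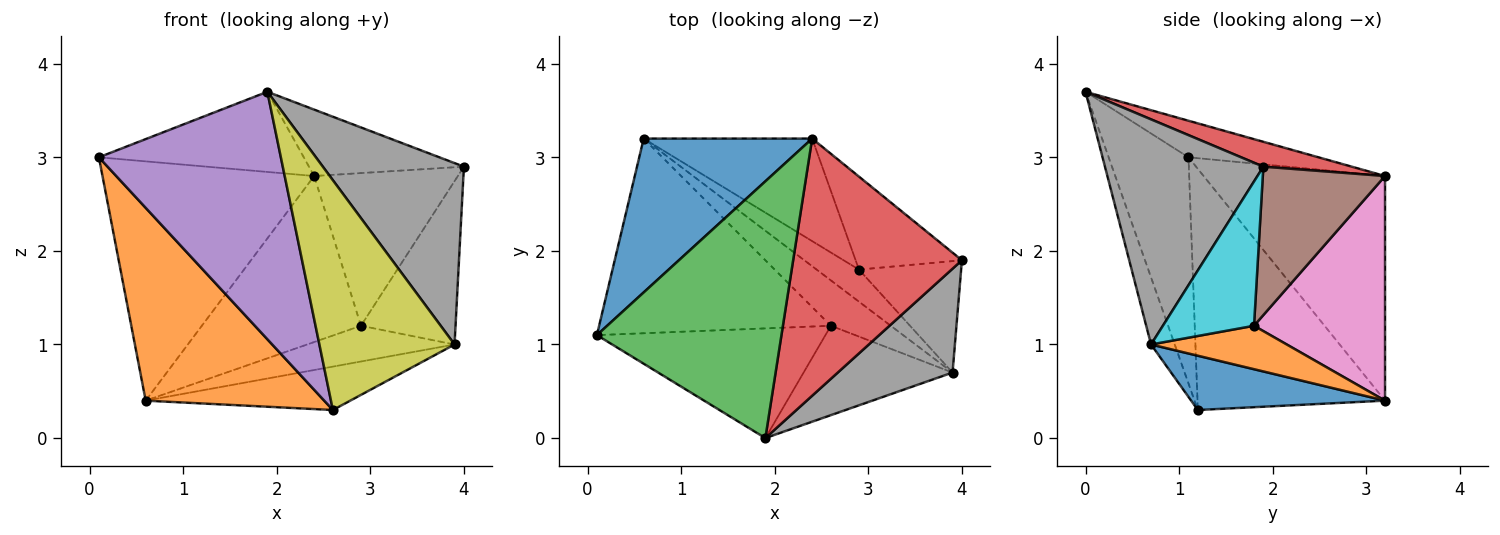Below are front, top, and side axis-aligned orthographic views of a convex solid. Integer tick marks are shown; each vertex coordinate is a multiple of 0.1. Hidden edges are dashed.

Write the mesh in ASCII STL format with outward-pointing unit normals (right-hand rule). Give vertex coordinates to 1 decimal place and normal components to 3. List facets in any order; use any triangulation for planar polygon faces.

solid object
 facet normal -0.585 0.682 0.439
  outer loop
   vertex 0.6 3.2 0.4
   vertex 0.1 1.1 3.0
   vertex 2.4 3.2 2.8
  endloop
 endfacet
 facet normal -0.594 -0.566 -0.571
  outer loop
   vertex 0.6 3.2 0.4
   vertex 2.6 1.2 0.3
   vertex 0.1 1.1 3.0
  endloop
 endfacet
 facet normal -0.186 0.293 0.938
  outer loop
   vertex 1.9 0.0 3.7
   vertex 2.4 3.2 2.8
   vertex 0.1 1.1 3.0
  endloop
 endfacet
 facet normal 0.141 0.248 0.959
  outer loop
   vertex 1.9 0.0 3.7
   vertex 4.0 1.9 2.9
   vertex 2.4 3.2 2.8
  endloop
 endfacet
 facet normal -0.372 -0.849 -0.376
  outer loop
   vertex 1.9 0.0 3.7
   vertex 0.1 1.1 3.0
   vertex 2.6 1.2 0.3
  endloop
 endfacet
 facet normal 0.588 0.691 -0.421
  outer loop
   vertex 2.9 1.8 1.2
   vertex 2.4 3.2 2.8
   vertex 4.0 1.9 2.9
  endloop
 endfacet
 facet normal 0.574 0.697 -0.430
  outer loop
   vertex 2.9 1.8 1.2
   vertex 0.6 3.2 0.4
   vertex 2.4 3.2 2.8
  endloop
 endfacet
 facet normal 0.698 -0.622 0.356
  outer loop
   vertex 3.9 0.7 1.0
   vertex 4.0 1.9 2.9
   vertex 1.9 0.0 3.7
  endloop
 endfacet
 facet normal -0.161 -0.920 -0.358
  outer loop
   vertex 3.9 0.7 1.0
   vertex 1.9 0.0 3.7
   vertex 2.6 1.2 0.3
  endloop
 endfacet
 facet normal 0.623 0.646 -0.441
  outer loop
   vertex 3.9 0.7 1.0
   vertex 2.9 1.8 1.2
   vertex 4.0 1.9 2.9
  endloop
 endfacet
 facet normal 0.548 0.578 -0.605
  outer loop
   vertex 3.9 0.7 1.0
   vertex 2.6 1.2 0.3
   vertex 0.6 3.2 0.4
  endloop
 endfacet
 facet normal 0.565 0.614 -0.551
  outer loop
   vertex 3.9 0.7 1.0
   vertex 0.6 3.2 0.4
   vertex 2.9 1.8 1.2
  endloop
 endfacet
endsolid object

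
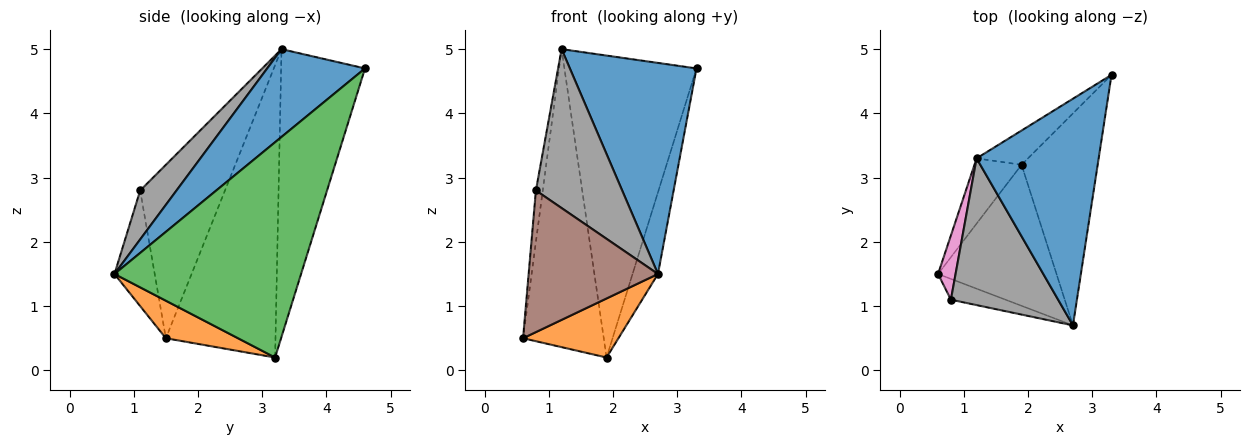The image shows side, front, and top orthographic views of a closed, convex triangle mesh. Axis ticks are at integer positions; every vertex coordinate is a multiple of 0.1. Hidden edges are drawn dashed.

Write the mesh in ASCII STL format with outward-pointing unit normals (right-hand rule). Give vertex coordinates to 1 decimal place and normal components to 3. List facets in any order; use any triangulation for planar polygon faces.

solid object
 facet normal 0.466 -0.603 0.648
  outer loop
   vertex 1.2 3.3 5.0
   vertex 2.7 0.7 1.5
   vertex 3.3 4.6 4.7
  endloop
 endfacet
 facet normal 0.280 -0.371 -0.885
  outer loop
   vertex 1.9 3.2 0.2
   vertex 2.7 0.7 1.5
   vertex 0.6 1.5 0.5
  endloop
 endfacet
 facet normal 0.935 0.127 -0.331
  outer loop
   vertex 1.9 3.2 0.2
   vertex 3.3 4.6 4.7
   vertex 2.7 0.7 1.5
  endloop
 endfacet
 facet normal -0.799 0.588 -0.129
  outer loop
   vertex 1.9 3.2 0.2
   vertex 0.6 1.5 0.5
   vertex 1.2 3.3 5.0
  endloop
 endfacet
 facet normal -0.534 0.840 -0.095
  outer loop
   vertex 1.9 3.2 0.2
   vertex 1.2 3.3 5.0
   vertex 3.3 4.6 4.7
  endloop
 endfacet
 facet normal -0.294 -0.946 -0.139
  outer loop
   vertex 0.8 1.1 2.8
   vertex 0.6 1.5 0.5
   vertex 2.7 0.7 1.5
  endloop
 endfacet
 facet normal -0.992 0.080 0.100
  outer loop
   vertex 0.8 1.1 2.8
   vertex 1.2 3.3 5.0
   vertex 0.6 1.5 0.5
  endloop
 endfacet
 facet normal 0.296 -0.702 0.648
  outer loop
   vertex 0.8 1.1 2.8
   vertex 2.7 0.7 1.5
   vertex 1.2 3.3 5.0
  endloop
 endfacet
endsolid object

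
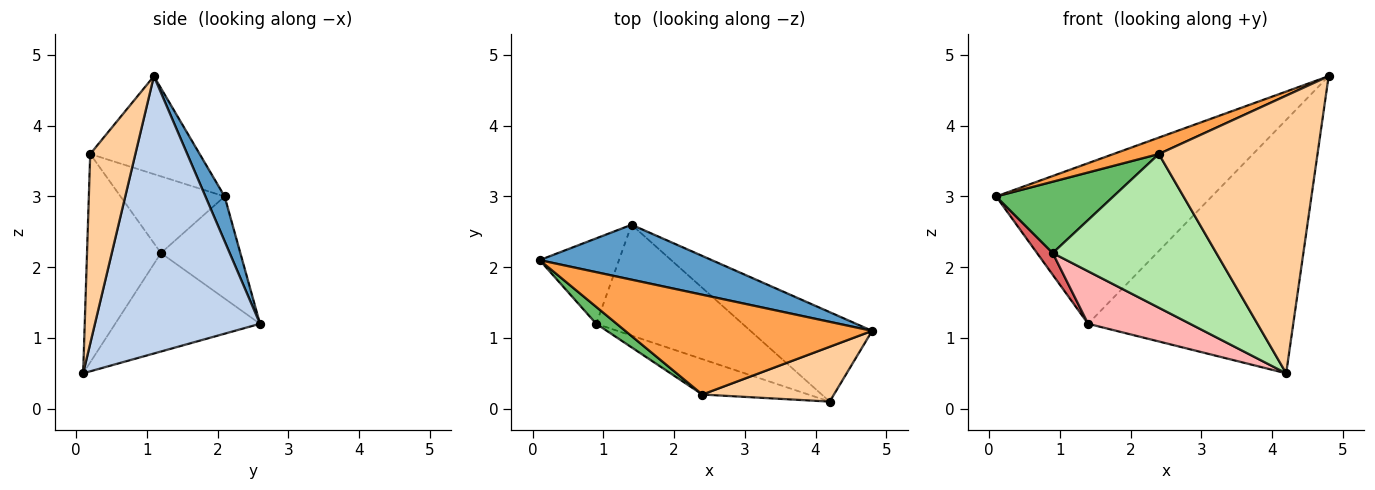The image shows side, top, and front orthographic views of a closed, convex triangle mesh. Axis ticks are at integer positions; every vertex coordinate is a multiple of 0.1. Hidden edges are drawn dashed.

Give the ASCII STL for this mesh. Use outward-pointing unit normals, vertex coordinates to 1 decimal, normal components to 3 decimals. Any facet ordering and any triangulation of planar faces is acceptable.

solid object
 facet normal 0.084 0.943 0.323
  outer loop
   vertex 1.4 2.6 1.2
   vertex 0.1 2.1 3.0
   vertex 4.8 1.1 4.7
  endloop
 endfacet
 facet normal 0.604 0.751 -0.265
  outer loop
   vertex 1.4 2.6 1.2
   vertex 4.8 1.1 4.7
   vertex 4.2 0.1 0.5
  endloop
 endfacet
 facet normal -0.364 -0.151 0.919
  outer loop
   vertex 2.4 0.2 3.6
   vertex 4.8 1.1 4.7
   vertex 0.1 2.1 3.0
  endloop
 endfacet
 facet normal 0.269 -0.945 0.187
  outer loop
   vertex 2.4 0.2 3.6
   vertex 4.2 0.1 0.5
   vertex 4.8 1.1 4.7
  endloop
 endfacet
 facet normal -0.654 -0.736 0.175
  outer loop
   vertex 0.9 1.2 2.2
   vertex 2.4 0.2 3.6
   vertex 0.1 2.1 3.0
  endloop
 endfacet
 facet normal -0.403 -0.892 -0.205
  outer loop
   vertex 0.9 1.2 2.2
   vertex 4.2 0.1 0.5
   vertex 2.4 0.2 3.6
  endloop
 endfacet
 facet normal -0.780 -0.154 -0.606
  outer loop
   vertex 0.9 1.2 2.2
   vertex 0.1 2.1 3.0
   vertex 1.4 2.6 1.2
  endloop
 endfacet
 facet normal -0.520 -0.366 -0.772
  outer loop
   vertex 0.9 1.2 2.2
   vertex 1.4 2.6 1.2
   vertex 4.2 0.1 0.5
  endloop
 endfacet
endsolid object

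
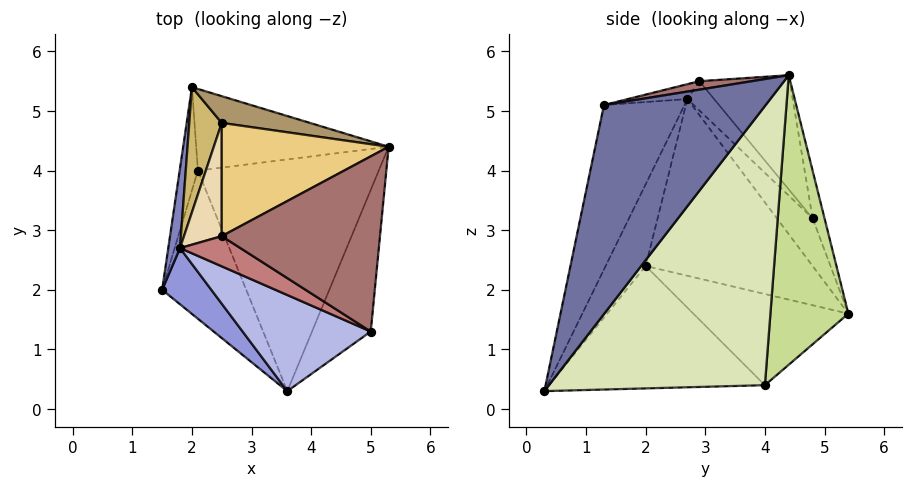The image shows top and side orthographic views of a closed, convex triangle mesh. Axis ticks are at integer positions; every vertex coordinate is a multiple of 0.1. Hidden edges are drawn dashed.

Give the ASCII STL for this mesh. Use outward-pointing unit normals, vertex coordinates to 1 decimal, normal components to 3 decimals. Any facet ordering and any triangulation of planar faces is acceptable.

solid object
 facet normal 0.962 -0.049 -0.270
  outer loop
   vertex 5.0 1.3 5.1
   vertex 3.6 0.3 0.3
   vertex 5.3 4.4 5.6
  endloop
 endfacet
 facet normal -0.985 0.160 0.065
  outer loop
   vertex 1.8 2.7 5.2
   vertex 2.0 5.4 1.6
   vertex 1.5 2.0 2.4
  endloop
 endfacet
 facet normal -0.435 -0.861 0.262
  outer loop
   vertex 1.8 2.7 5.2
   vertex 1.5 2.0 2.4
   vertex 3.6 0.3 0.3
  endloop
 endfacet
 facet normal -0.376 -0.879 0.293
  outer loop
   vertex 1.8 2.7 5.2
   vertex 3.6 0.3 0.3
   vertex 5.0 1.3 5.1
  endloop
 endfacet
 facet normal -0.976 0.098 -0.195
  outer loop
   vertex 2.1 4.0 0.4
   vertex 1.5 2.0 2.4
   vertex 2.0 5.4 1.6
  endloop
 endfacet
 facet normal -0.785 -0.304 -0.539
  outer loop
   vertex 2.1 4.0 0.4
   vertex 3.6 0.3 0.3
   vertex 1.5 2.0 2.4
  endloop
 endfacet
 facet normal 0.735 0.471 -0.488
  outer loop
   vertex 2.1 4.0 0.4
   vertex 2.0 5.4 1.6
   vertex 5.3 4.4 5.6
  endloop
 endfacet
 facet normal 0.791 0.334 -0.512
  outer loop
   vertex 2.1 4.0 0.4
   vertex 5.3 4.4 5.6
   vertex 3.6 0.3 0.3
  endloop
 endfacet
 facet normal -0.217 0.890 0.401
  outer loop
   vertex 2.5 4.8 3.2
   vertex 5.3 4.4 5.6
   vertex 2.0 5.4 1.6
  endloop
 endfacet
 facet normal -0.642 0.630 0.437
  outer loop
   vertex 2.5 4.8 3.2
   vertex 2.0 5.4 1.6
   vertex 1.8 2.7 5.2
  endloop
 endfacet
 facet normal -0.399 0.707 0.584
  outer loop
   vertex 2.5 2.9 5.5
   vertex 5.3 4.4 5.6
   vertex 2.5 4.8 3.2
  endloop
 endfacet
 facet normal -0.442 0.691 0.571
  outer loop
   vertex 2.5 2.9 5.5
   vertex 2.5 4.8 3.2
   vertex 1.8 2.7 5.2
  endloop
 endfacet
 facet normal 0.053 -0.164 0.985
  outer loop
   vertex 2.5 2.9 5.5
   vertex 5.0 1.3 5.1
   vertex 5.3 4.4 5.6
  endloop
 endfacet
 facet normal -0.204 -0.525 0.826
  outer loop
   vertex 2.5 2.9 5.5
   vertex 1.8 2.7 5.2
   vertex 5.0 1.3 5.1
  endloop
 endfacet
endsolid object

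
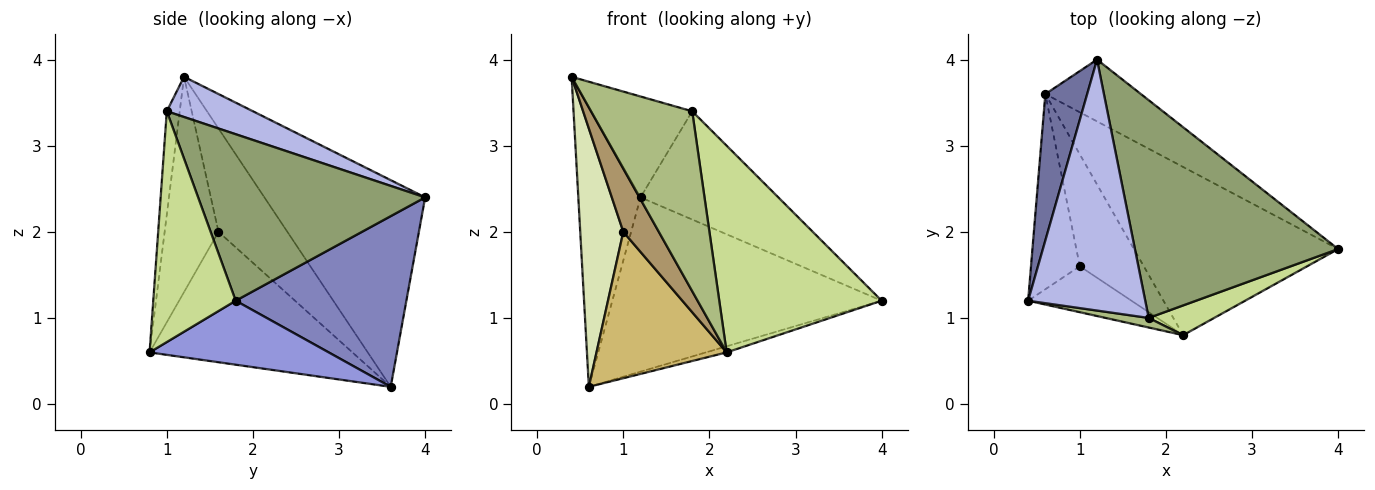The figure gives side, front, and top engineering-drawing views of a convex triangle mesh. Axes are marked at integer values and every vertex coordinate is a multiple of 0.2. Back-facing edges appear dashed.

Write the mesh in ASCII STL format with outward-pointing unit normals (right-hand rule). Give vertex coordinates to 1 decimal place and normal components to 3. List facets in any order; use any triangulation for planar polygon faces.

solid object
 facet normal -0.916 0.355 0.185
  outer loop
   vertex 0.6 3.6 0.2
   vertex 0.4 1.2 3.8
   vertex 1.2 4.0 2.4
  endloop
 endfacet
 facet normal 0.513 0.809 -0.287
  outer loop
   vertex 0.6 3.6 0.2
   vertex 1.2 4.0 2.4
   vertex 4.0 1.8 1.2
  endloop
 endfacet
 facet normal 0.299 0.034 -0.954
  outer loop
   vertex 2.2 0.8 0.6
   vertex 0.6 3.6 0.2
   vertex 4.0 1.8 1.2
  endloop
 endfacet
 facet normal 0.303 0.355 0.884
  outer loop
   vertex 1.8 1.0 3.4
   vertex 1.2 4.0 2.4
   vertex 0.4 1.2 3.8
  endloop
 endfacet
 facet normal 0.591 0.359 0.722
  outer loop
   vertex 1.8 1.0 3.4
   vertex 4.0 1.8 1.2
   vertex 1.2 4.0 2.4
  endloop
 endfacet
 facet normal -0.126 -0.991 0.053
  outer loop
   vertex 1.8 1.0 3.4
   vertex 0.4 1.2 3.8
   vertex 2.2 0.8 0.6
  endloop
 endfacet
 facet normal 0.449 -0.884 0.127
  outer loop
   vertex 1.8 1.0 3.4
   vertex 2.2 0.8 0.6
   vertex 4.0 1.8 1.2
  endloop
 endfacet
 facet normal -0.787 -0.492 -0.372
  outer loop
   vertex 1.0 1.6 2.0
   vertex 0.4 1.2 3.8
   vertex 0.6 3.6 0.2
  endloop
 endfacet
 facet normal -0.775 -0.511 -0.372
  outer loop
   vertex 1.0 1.6 2.0
   vertex 2.2 0.8 0.6
   vertex 0.4 1.2 3.8
  endloop
 endfacet
 facet normal -0.778 -0.499 -0.382
  outer loop
   vertex 1.0 1.6 2.0
   vertex 0.6 3.6 0.2
   vertex 2.2 0.8 0.6
  endloop
 endfacet
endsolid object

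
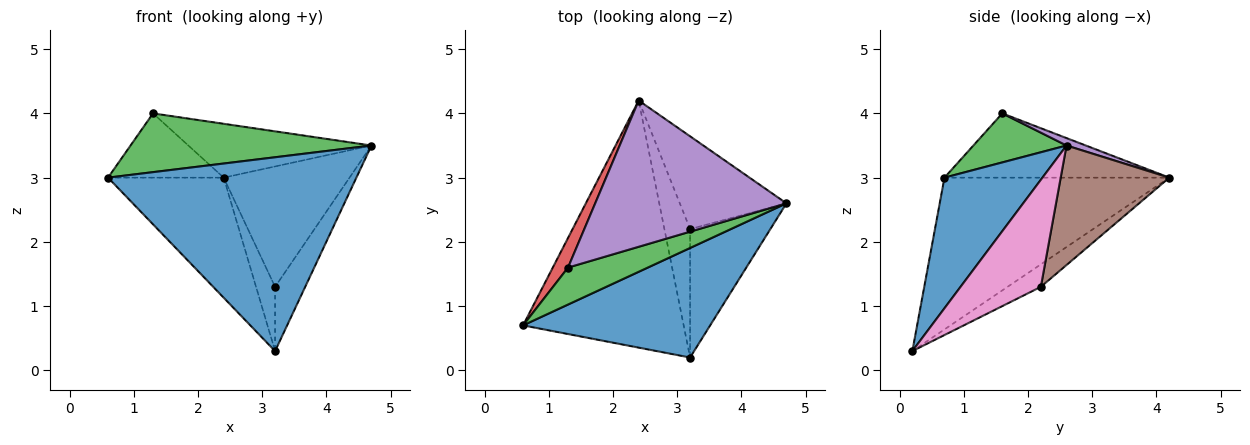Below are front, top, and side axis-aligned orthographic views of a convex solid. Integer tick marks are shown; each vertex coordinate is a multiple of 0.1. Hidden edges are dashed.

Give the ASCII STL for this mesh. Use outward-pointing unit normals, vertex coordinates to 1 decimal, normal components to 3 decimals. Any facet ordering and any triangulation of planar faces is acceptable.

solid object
 facet normal 0.325 -0.823 0.465
  outer loop
   vertex 3.2 0.2 0.3
   vertex 4.7 2.6 3.5
   vertex 0.6 0.7 3.0
  endloop
 endfacet
 facet normal -0.648 0.333 -0.685
  outer loop
   vertex 3.2 0.2 0.3
   vertex 0.6 0.7 3.0
   vertex 2.4 4.2 3.0
  endloop
 endfacet
 facet normal 0.311 -0.804 0.506
  outer loop
   vertex 1.3 1.6 4.0
   vertex 0.6 0.7 3.0
   vertex 4.7 2.6 3.5
  endloop
 endfacet
 facet normal -0.870 0.448 0.206
  outer loop
   vertex 1.3 1.6 4.0
   vertex 2.4 4.2 3.0
   vertex 0.6 0.7 3.0
  endloop
 endfacet
 facet normal 0.036 0.345 0.938
  outer loop
   vertex 1.3 1.6 4.0
   vertex 4.7 2.6 3.5
   vertex 2.4 4.2 3.0
  endloop
 endfacet
 facet normal 0.564 0.654 -0.504
  outer loop
   vertex 3.2 2.2 1.3
   vertex 2.4 4.2 3.0
   vertex 4.7 2.6 3.5
  endloop
 endfacet
 facet normal 0.766 0.287 -0.575
  outer loop
   vertex 3.2 2.2 1.3
   vertex 4.7 2.6 3.5
   vertex 3.2 0.2 0.3
  endloop
 endfacet
 facet normal -0.616 0.352 -0.704
  outer loop
   vertex 3.2 2.2 1.3
   vertex 3.2 0.2 0.3
   vertex 2.4 4.2 3.0
  endloop
 endfacet
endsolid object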